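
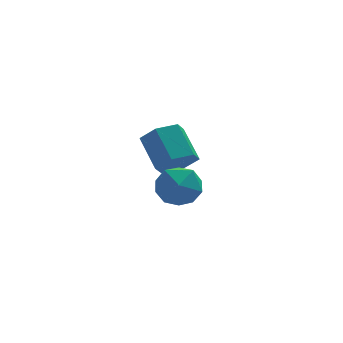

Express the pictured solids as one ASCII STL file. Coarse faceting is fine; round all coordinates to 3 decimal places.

solid 
facet normal -0.924 0.122 0.362
outer loop
vertex -1.269 -1.314 1.577
vertex -1.411 -2.377 1.573
vertex -1.007 -1.893 2.44
endloop
endfacet
facet normal -0.493 0.646 0.583
outer loop
vertex -1.269 -1.314 1.577
vertex -1.007 -1.893 2.44
vertex -0.363 -1.102 2.109
endloop
endfacet
facet normal -0.230 0.973 0.005
outer loop
vertex -1.269 -1.314 1.577
vertex -0.363 -1.102 2.109
vertex -0.368 -1.098 1.037
endloop
endfacet
facet normal -0.499 0.652 -0.571
outer loop
vertex -1.269 -1.314 1.577
vertex -0.368 -1.098 1.037
vertex -1.016 -1.885 0.705
endloop
endfacet
facet normal -0.928 0.125 -0.351
outer loop
vertex -1.269 -1.314 1.577
vertex -1.016 -1.885 0.705
vertex -1.411 -2.377 1.573
endloop
endfacet
facet normal 0.051 0.350 0.935
outer loop
vertex -0.363 -1.102 2.109
vertex -1.007 -1.893 2.44
vertex 0.056 -2.035 2.435
endloop
endfacet
facet normal -0.645 -0.498 0.579
outer loop
vertex -1.007 -1.893 2.44
vertex -1.411 -2.377 1.573
vertex -0.592 -2.822 2.103
endloop
endfacet
facet normal -0.651 -0.494 -0.576
outer loop
vertex -1.411 -2.377 1.573
vertex -1.016 -1.885 0.705
vertex -0.597 -2.818 1.031
endloop
endfacet
facet normal 0.043 0.358 -0.933
outer loop
vertex -1.016 -1.885 0.705
vertex -0.368 -1.098 1.037
vertex 0.047 -2.027 0.7
endloop
endfacet
facet normal 0.477 0.879 0.001
outer loop
vertex -0.368 -1.098 1.037
vertex -0.363 -1.102 2.109
vertex 0.451 -1.543 1.567
endloop
endfacet
facet normal 0.499 -0.652 0.571
outer loop
vertex 0.309 -2.606 1.563
vertex 0.056 -2.035 2.435
vertex -0.592 -2.822 2.103
endloop
endfacet
facet normal 0.230 -0.973 -0.005
outer loop
vertex 0.309 -2.606 1.563
vertex -0.592 -2.822 2.103
vertex -0.597 -2.818 1.031
endloop
endfacet
facet normal 0.493 -0.646 -0.583
outer loop
vertex 0.309 -2.606 1.563
vertex -0.597 -2.818 1.031
vertex 0.047 -2.027 0.7
endloop
endfacet
facet normal 0.924 -0.122 -0.362
outer loop
vertex 0.309 -2.606 1.563
vertex 0.047 -2.027 0.7
vertex 0.451 -1.543 1.567
endloop
endfacet
facet normal 0.928 -0.125 0.351
outer loop
vertex 0.309 -2.606 1.563
vertex 0.451 -1.543 1.567
vertex 0.056 -2.035 2.435
endloop
endfacet
facet normal -0.043 -0.358 0.933
outer loop
vertex -0.592 -2.822 2.103
vertex 0.056 -2.035 2.435
vertex -1.007 -1.893 2.44
endloop
endfacet
facet normal -0.477 -0.879 -0.001
outer loop
vertex -0.597 -2.818 1.031
vertex -0.592 -2.822 2.103
vertex -1.411 -2.377 1.573
endloop
endfacet
facet normal -0.051 -0.350 -0.935
outer loop
vertex 0.047 -2.027 0.7
vertex -0.597 -2.818 1.031
vertex -1.016 -1.885 0.705
endloop
endfacet
facet normal 0.645 0.498 -0.579
outer loop
vertex 0.451 -1.543 1.567
vertex 0.047 -2.027 0.7
vertex -0.368 -1.098 1.037
endloop
endfacet
facet normal 0.651 0.494 0.576
outer loop
vertex 0.056 -2.035 2.435
vertex 0.451 -1.543 1.567
vertex -0.363 -1.102 2.109
endloop
endfacet
facet normal 0.263 -0.732 -0.628
outer loop
vertex 0.591 1.367 1.448
vertex -0.002 1.733 0.773
vertex 0.922 2.026 0.818
endloop
endfacet
facet normal 0.903 -0.044 0.428
outer loop
vertex 0.591 1.367 1.448
vertex 0.922 2.026 0.818
vertex 0.135 2.641 2.541
endloop
endfacet
facet normal 0.903 -0.043 0.428
outer loop
vertex 0.135 2.641 2.541
vertex 0.922 2.026 0.818
vertex 0.465 3.3 1.911
endloop
endfacet
facet normal -0.262 0.732 0.628
outer loop
vertex 0.135 2.641 2.541
vertex 0.465 3.3 1.911
vertex -0.458 3.007 1.867
endloop
endfacet
facet normal 0.263 -0.732 -0.628
outer loop
vertex 0.922 2.026 0.818
vertex -0.002 1.733 0.773
vertex 0.329 2.392 0.143
endloop
endfacet
facet normal 0.747 0.567 -0.349
outer loop
vertex 0.922 2.026 0.818
vertex 0.329 2.392 0.143
vertex 0.465 3.3 1.911
endloop
endfacet
facet normal 0.747 0.567 -0.349
outer loop
vertex 0.465 3.3 1.911
vertex 0.329 2.392 0.143
vertex -0.128 3.666 1.236
endloop
endfacet
facet normal -0.263 0.733 0.628
outer loop
vertex 0.465 3.3 1.911
vertex -0.128 3.666 1.236
vertex -0.458 3.007 1.867
endloop
endfacet
facet normal 0.262 -0.732 -0.628
outer loop
vertex 0.329 2.392 0.143
vertex -0.002 1.733 0.773
vertex -0.595 2.099 0.099
endloop
endfacet
facet normal -0.157 0.610 -0.777
outer loop
vertex 0.329 2.392 0.143
vertex -0.595 2.099 0.099
vertex -0.128 3.666 1.236
endloop
endfacet
facet normal -0.157 0.610 -0.777
outer loop
vertex -0.128 3.666 1.236
vertex -0.595 2.099 0.099
vertex -1.051 3.373 1.192
endloop
endfacet
facet normal -0.263 0.733 0.628
outer loop
vertex -0.128 3.666 1.236
vertex -1.051 3.373 1.192
vertex -0.458 3.007 1.867
endloop
endfacet
facet normal 0.262 -0.732 -0.628
outer loop
vertex -0.595 2.099 0.099
vertex -0.002 1.733 0.773
vertex -0.925 1.44 0.729
endloop
endfacet
facet normal -0.903 0.044 -0.427
outer loop
vertex -0.595 2.099 0.099
vertex -0.925 1.44 0.729
vertex -1.051 3.373 1.192
endloop
endfacet
facet normal -0.903 0.044 -0.428
outer loop
vertex -1.051 3.373 1.192
vertex -0.925 1.44 0.729
vertex -1.382 2.714 1.822
endloop
endfacet
facet normal -0.263 0.732 0.628
outer loop
vertex -1.051 3.373 1.192
vertex -1.382 2.714 1.822
vertex -0.458 3.007 1.867
endloop
endfacet
facet normal 0.263 -0.733 -0.628
outer loop
vertex -0.925 1.44 0.729
vertex -0.002 1.733 0.773
vertex -0.332 1.074 1.404
endloop
endfacet
facet normal -0.747 -0.567 0.349
outer loop
vertex -0.925 1.44 0.729
vertex -0.332 1.074 1.404
vertex -1.382 2.714 1.822
endloop
endfacet
facet normal -0.747 -0.567 0.349
outer loop
vertex -1.382 2.714 1.822
vertex -0.332 1.074 1.404
vertex -0.789 2.348 2.497
endloop
endfacet
facet normal -0.263 0.732 0.628
outer loop
vertex -1.382 2.714 1.822
vertex -0.789 2.348 2.497
vertex -0.458 3.007 1.867
endloop
endfacet
facet normal 0.263 -0.733 -0.628
outer loop
vertex -0.332 1.074 1.404
vertex -0.002 1.733 0.773
vertex 0.591 1.367 1.448
endloop
endfacet
facet normal 0.157 -0.610 0.777
outer loop
vertex -0.332 1.074 1.404
vertex 0.591 1.367 1.448
vertex -0.789 2.348 2.497
endloop
endfacet
facet normal 0.157 -0.610 0.777
outer loop
vertex -0.789 2.348 2.497
vertex 0.591 1.367 1.448
vertex 0.135 2.641 2.541
endloop
endfacet
facet normal -0.262 0.732 0.628
outer loop
vertex -0.789 2.348 2.497
vertex 0.135 2.641 2.541
vertex -0.458 3.007 1.867
endloop
endfacet

endsolid


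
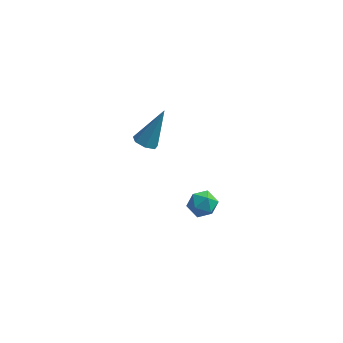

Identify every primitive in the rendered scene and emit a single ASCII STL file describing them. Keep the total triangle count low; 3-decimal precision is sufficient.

solid 
facet normal -0.360 -0.401 -0.842
outer loop
vertex 1.267 -0.034 2.674
vertex 0.714 -0.159 2.97
vertex 0.884 0.367 2.647
endloop
endfacet
facet normal 0.701 0.650 -0.293
outer loop
vertex 1.267 -0.034 2.674
vertex 0.884 0.367 2.647
vertex 1.466 0.679 4.73
endloop
endfacet
facet normal -0.359 -0.401 -0.843
outer loop
vertex 0.884 0.367 2.647
vertex 0.714 -0.159 2.97
vertex 0.372 0.372 2.863
endloop
endfacet
facet normal -0.047 0.990 -0.135
outer loop
vertex 0.884 0.367 2.647
vertex 0.372 0.372 2.863
vertex 1.466 0.679 4.73
endloop
endfacet
facet normal -0.360 -0.402 -0.842
outer loop
vertex 0.372 0.372 2.863
vertex 0.714 -0.159 2.97
vertex 0.118 -0.023 3.16
endloop
endfacet
facet normal -0.688 0.663 0.294
outer loop
vertex 0.372 0.372 2.863
vertex 0.118 -0.023 3.16
vertex 1.466 0.679 4.73
endloop
endfacet
facet normal -0.360 -0.400 -0.843
outer loop
vertex 0.118 -0.023 3.16
vertex 0.714 -0.159 2.97
vertex 0.312 -0.52 3.313
endloop
endfacet
facet normal -0.738 -0.082 0.670
outer loop
vertex 0.118 -0.023 3.16
vertex 0.312 -0.52 3.313
vertex 1.466 0.679 4.73
endloop
endfacet
facet normal -0.359 -0.401 -0.843
outer loop
vertex 0.312 -0.52 3.313
vertex 0.714 -0.159 2.97
vertex 0.809 -0.745 3.208
endloop
endfacet
facet normal -0.160 -0.685 0.710
outer loop
vertex 0.312 -0.52 3.313
vertex 0.809 -0.745 3.208
vertex 1.466 0.679 4.73
endloop
endfacet
facet normal -0.361 -0.401 -0.842
outer loop
vertex 0.809 -0.745 3.208
vertex 0.714 -0.159 2.97
vertex 1.234 -0.529 2.923
endloop
endfacet
facet normal 0.610 -0.693 0.385
outer loop
vertex 0.809 -0.745 3.208
vertex 1.234 -0.529 2.923
vertex 1.466 0.679 4.73
endloop
endfacet
facet normal -0.361 -0.400 -0.843
outer loop
vertex 1.234 -0.529 2.923
vertex 0.714 -0.159 2.97
vertex 1.267 -0.034 2.674
endloop
endfacet
facet normal 0.993 -0.098 -0.062
outer loop
vertex 1.234 -0.529 2.923
vertex 1.267 -0.034 2.674
vertex 1.466 0.679 4.73
endloop
endfacet
facet normal -0.932 0.282 0.230
outer loop
vertex 2.793 1.289 -2.473
vertex 2.541 0.511 -2.541
vertex 2.805 0.794 -1.818
endloop
endfacet
facet normal -0.452 0.708 0.543
outer loop
vertex 2.793 1.289 -2.473
vertex 2.805 0.794 -1.818
vertex 3.432 1.303 -1.959
endloop
endfacet
facet normal -0.048 0.998 0.032
outer loop
vertex 2.793 1.289 -2.473
vertex 3.432 1.303 -1.959
vertex 3.556 1.335 -2.77
endloop
endfacet
facet normal -0.278 0.751 -0.598
outer loop
vertex 2.793 1.289 -2.473
vertex 3.556 1.335 -2.77
vertex 3.005 0.845 -3.129
endloop
endfacet
facet normal -0.824 0.308 -0.475
outer loop
vertex 2.793 1.289 -2.473
vertex 3.005 0.845 -3.129
vertex 2.541 0.511 -2.541
endloop
endfacet
facet normal -0.031 0.302 0.953
outer loop
vertex 3.432 1.303 -1.959
vertex 2.805 0.794 -1.818
vertex 3.575 0.535 -1.711
endloop
endfacet
facet normal -0.807 -0.386 0.446
outer loop
vertex 2.805 0.794 -1.818
vertex 2.541 0.511 -2.541
vertex 3.024 0.045 -2.07
endloop
endfacet
facet normal -0.633 -0.342 -0.694
outer loop
vertex 2.541 0.511 -2.541
vertex 3.005 0.845 -3.129
vertex 3.148 0.077 -2.881
endloop
endfacet
facet normal 0.250 0.374 -0.893
outer loop
vertex 3.005 0.845 -3.129
vertex 3.556 1.335 -2.77
vertex 3.775 0.586 -3.022
endloop
endfacet
facet normal 0.623 0.772 0.126
outer loop
vertex 3.556 1.335 -2.77
vertex 3.432 1.303 -1.959
vertex 4.039 0.869 -2.299
endloop
endfacet
facet normal 0.278 -0.751 0.598
outer loop
vertex 3.787 0.091 -2.367
vertex 3.575 0.535 -1.711
vertex 3.024 0.045 -2.07
endloop
endfacet
facet normal 0.048 -0.998 -0.032
outer loop
vertex 3.787 0.091 -2.367
vertex 3.024 0.045 -2.07
vertex 3.148 0.077 -2.881
endloop
endfacet
facet normal 0.452 -0.708 -0.543
outer loop
vertex 3.787 0.091 -2.367
vertex 3.148 0.077 -2.881
vertex 3.775 0.586 -3.022
endloop
endfacet
facet normal 0.932 -0.282 -0.230
outer loop
vertex 3.787 0.091 -2.367
vertex 3.775 0.586 -3.022
vertex 4.039 0.869 -2.299
endloop
endfacet
facet normal 0.824 -0.308 0.475
outer loop
vertex 3.787 0.091 -2.367
vertex 4.039 0.869 -2.299
vertex 3.575 0.535 -1.711
endloop
endfacet
facet normal -0.250 -0.374 0.893
outer loop
vertex 3.024 0.045 -2.07
vertex 3.575 0.535 -1.711
vertex 2.805 0.794 -1.818
endloop
endfacet
facet normal -0.623 -0.772 -0.126
outer loop
vertex 3.148 0.077 -2.881
vertex 3.024 0.045 -2.07
vertex 2.541 0.511 -2.541
endloop
endfacet
facet normal 0.031 -0.302 -0.953
outer loop
vertex 3.775 0.586 -3.022
vertex 3.148 0.077 -2.881
vertex 3.005 0.845 -3.129
endloop
endfacet
facet normal 0.807 0.386 -0.446
outer loop
vertex 4.039 0.869 -2.299
vertex 3.775 0.586 -3.022
vertex 3.556 1.335 -2.77
endloop
endfacet
facet normal 0.633 0.342 0.694
outer loop
vertex 3.575 0.535 -1.711
vertex 4.039 0.869 -2.299
vertex 3.432 1.303 -1.959
endloop
endfacet

endsolid


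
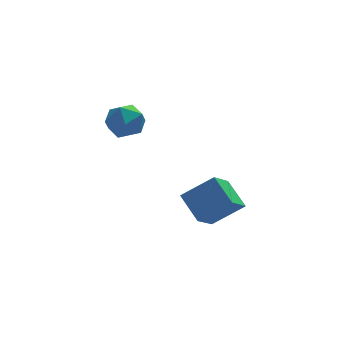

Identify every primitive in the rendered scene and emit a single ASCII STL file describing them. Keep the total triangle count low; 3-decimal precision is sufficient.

solid 
facet normal -0.915 0.404 -0.012
outer loop
vertex -2.567 3.86 1.519
vertex -2.881 3.177 2.466
vertex -2.399 4.272 2.643
endloop
endfacet
facet normal -0.428 0.867 -0.254
outer loop
vertex -2.567 3.86 1.519
vertex -2.399 4.272 2.643
vertex -1.548 4.446 1.802
endloop
endfacet
facet normal -0.102 0.571 -0.815
outer loop
vertex -2.567 3.86 1.519
vertex -1.548 4.446 1.802
vertex -1.503 3.459 1.105
endloop
endfacet
facet normal -0.386 -0.075 -0.919
outer loop
vertex -2.567 3.86 1.519
vertex -1.503 3.459 1.105
vertex -2.327 2.675 1.515
endloop
endfacet
facet normal -0.888 -0.178 -0.423
outer loop
vertex -2.567 3.86 1.519
vertex -2.327 2.675 1.515
vertex -2.881 3.177 2.466
endloop
endfacet
facet normal 0.059 0.964 0.259
outer loop
vertex -1.548 4.446 1.802
vertex -2.399 4.272 2.643
vertex -1.233 4.125 2.925
endloop
endfacet
facet normal -0.729 0.216 0.650
outer loop
vertex -2.399 4.272 2.643
vertex -2.881 3.177 2.466
vertex -2.057 3.341 3.335
endloop
endfacet
facet normal -0.686 -0.728 -0.016
outer loop
vertex -2.881 3.177 2.466
vertex -2.327 2.675 1.515
vertex -2.012 2.354 2.638
endloop
endfacet
facet normal 0.127 -0.561 -0.818
outer loop
vertex -2.327 2.675 1.515
vertex -1.503 3.459 1.105
vertex -1.161 2.528 1.797
endloop
endfacet
facet normal 0.587 0.485 -0.648
outer loop
vertex -1.503 3.459 1.105
vertex -1.548 4.446 1.802
vertex -0.679 3.623 1.974
endloop
endfacet
facet normal 0.386 0.075 0.919
outer loop
vertex -0.993 2.94 2.921
vertex -1.233 4.125 2.925
vertex -2.057 3.341 3.335
endloop
endfacet
facet normal 0.102 -0.571 0.815
outer loop
vertex -0.993 2.94 2.921
vertex -2.057 3.341 3.335
vertex -2.012 2.354 2.638
endloop
endfacet
facet normal 0.428 -0.867 0.254
outer loop
vertex -0.993 2.94 2.921
vertex -2.012 2.354 2.638
vertex -1.161 2.528 1.797
endloop
endfacet
facet normal 0.915 -0.404 0.012
outer loop
vertex -0.993 2.94 2.921
vertex -1.161 2.528 1.797
vertex -0.679 3.623 1.974
endloop
endfacet
facet normal 0.888 0.178 0.423
outer loop
vertex -0.993 2.94 2.921
vertex -0.679 3.623 1.974
vertex -1.233 4.125 2.925
endloop
endfacet
facet normal -0.127 0.561 0.818
outer loop
vertex -2.057 3.341 3.335
vertex -1.233 4.125 2.925
vertex -2.399 4.272 2.643
endloop
endfacet
facet normal -0.587 -0.485 0.648
outer loop
vertex -2.012 2.354 2.638
vertex -2.057 3.341 3.335
vertex -2.881 3.177 2.466
endloop
endfacet
facet normal -0.059 -0.964 -0.259
outer loop
vertex -1.161 2.528 1.797
vertex -2.012 2.354 2.638
vertex -2.327 2.675 1.515
endloop
endfacet
facet normal 0.729 -0.216 -0.650
outer loop
vertex -0.679 3.623 1.974
vertex -1.161 2.528 1.797
vertex -1.503 3.459 1.105
endloop
endfacet
facet normal 0.686 0.728 0.016
outer loop
vertex -1.233 4.125 2.925
vertex -0.679 3.623 1.974
vertex -1.548 4.446 1.802
endloop
endfacet
facet normal -0.520 -0.583 0.625
outer loop
vertex 3.058 0.249 -2.732
vertex 2.523 1.798 -1.733
vertex 1.305 0.459 -3.995
endloop
endfacet
facet normal 0.278 -0.807 -0.521
outer loop
vertex 2.397 1.682 -5.307
vertex 3.058 0.249 -2.732
vertex 1.305 0.459 -3.995
endloop
endfacet
facet normal -0.520 -0.583 0.625
outer loop
vertex 1.305 0.459 -3.995
vertex 2.523 1.798 -1.733
vertex 0.771 2.008 -2.995
endloop
endfacet
facet normal -0.808 0.097 -0.582
outer loop
vertex 0.771 2.008 -2.995
vertex 2.397 1.682 -5.307
vertex 1.305 0.459 -3.995
endloop
endfacet
facet normal 0.807 -0.097 0.582
outer loop
vertex 3.058 0.249 -2.732
vertex 3.615 3.021 -3.045
vertex 2.523 1.798 -1.733
endloop
endfacet
facet normal 0.278 -0.807 -0.521
outer loop
vertex 4.149 1.472 -4.045
vertex 3.058 0.249 -2.732
vertex 2.397 1.682 -5.307
endloop
endfacet
facet normal 0.808 -0.097 0.581
outer loop
vertex 4.149 1.472 -4.045
vertex 3.615 3.021 -3.045
vertex 3.058 0.249 -2.732
endloop
endfacet
facet normal -0.278 0.807 0.521
outer loop
vertex 2.523 1.798 -1.733
vertex 3.615 3.021 -3.045
vertex 0.771 2.008 -2.995
endloop
endfacet
facet normal -0.808 0.096 -0.582
outer loop
vertex 1.862 3.231 -4.308
vertex 2.397 1.682 -5.307
vertex 0.771 2.008 -2.995
endloop
endfacet
facet normal -0.278 0.807 0.521
outer loop
vertex 0.771 2.008 -2.995
vertex 3.615 3.021 -3.045
vertex 1.862 3.231 -4.308
endloop
endfacet
facet normal 0.520 0.583 -0.625
outer loop
vertex 1.862 3.231 -4.308
vertex 4.149 1.472 -4.045
vertex 2.397 1.682 -5.307
endloop
endfacet
facet normal 0.520 0.583 -0.625
outer loop
vertex 3.615 3.021 -3.045
vertex 4.149 1.472 -4.045
vertex 1.862 3.231 -4.308
endloop
endfacet

endsolid


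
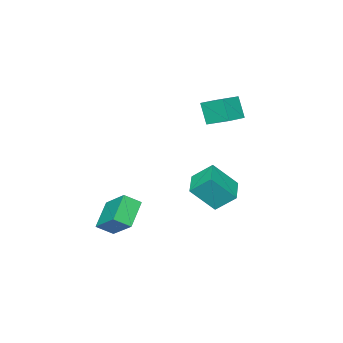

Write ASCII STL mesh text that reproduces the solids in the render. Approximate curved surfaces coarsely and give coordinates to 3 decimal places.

solid 
facet normal -0.979 -0.079 -0.188
outer loop
vertex -4.212 0.685 2.747
vertex -4.434 2.009 3.345
vertex -4.018 1.286 1.487
endloop
endfacet
facet normal 0.151 -0.901 -0.406
outer loop
vertex -2.726 1.391 1.735
vertex -4.212 0.685 2.747
vertex -4.018 1.286 1.487
endloop
endfacet
facet normal -0.979 -0.080 -0.188
outer loop
vertex -4.018 1.286 1.487
vertex -4.434 2.009 3.345
vertex -4.241 2.611 2.085
endloop
endfacet
facet normal 0.137 0.427 -0.894
outer loop
vertex -4.241 2.611 2.085
vertex -2.726 1.391 1.735
vertex -4.018 1.286 1.487
endloop
endfacet
facet normal -0.137 -0.427 0.894
outer loop
vertex -4.212 0.685 2.747
vertex -3.142 2.114 3.593
vertex -4.434 2.009 3.345
endloop
endfacet
facet normal 0.151 -0.901 -0.407
outer loop
vertex -2.919 0.789 2.995
vertex -4.212 0.685 2.747
vertex -2.726 1.391 1.735
endloop
endfacet
facet normal -0.137 -0.427 0.894
outer loop
vertex -2.919 0.789 2.995
vertex -3.142 2.114 3.593
vertex -4.212 0.685 2.747
endloop
endfacet
facet normal -0.151 0.901 0.407
outer loop
vertex -4.434 2.009 3.345
vertex -3.142 2.114 3.593
vertex -4.241 2.611 2.085
endloop
endfacet
facet normal 0.137 0.427 -0.894
outer loop
vertex -2.948 2.715 2.333
vertex -2.726 1.391 1.735
vertex -4.241 2.611 2.085
endloop
endfacet
facet normal -0.150 0.901 0.407
outer loop
vertex -4.241 2.611 2.085
vertex -3.142 2.114 3.593
vertex -2.948 2.715 2.333
endloop
endfacet
facet normal 0.979 0.079 0.188
outer loop
vertex -2.948 2.715 2.333
vertex -2.919 0.789 2.995
vertex -2.726 1.391 1.735
endloop
endfacet
facet normal 0.979 0.080 0.189
outer loop
vertex -3.142 2.114 3.593
vertex -2.919 0.789 2.995
vertex -2.948 2.715 2.333
endloop
endfacet
facet normal -0.641 0.542 -0.543
outer loop
vertex 1.668 -0.179 -3.282
vertex 1.925 1.326 -2.084
vertex 2.968 0.378 -4.261
endloop
endfacet
facet normal -0.133 -0.775 -0.617
outer loop
vertex 3.635 -0.186 -3.696
vertex 1.668 -0.179 -3.282
vertex 2.968 0.378 -4.261
endloop
endfacet
facet normal -0.641 0.542 -0.543
outer loop
vertex 2.968 0.378 -4.261
vertex 1.925 1.326 -2.084
vertex 3.225 1.882 -3.063
endloop
endfacet
facet normal 0.756 0.324 -0.569
outer loop
vertex 3.225 1.882 -3.063
vertex 3.635 -0.186 -3.696
vertex 2.968 0.378 -4.261
endloop
endfacet
facet normal -0.756 -0.324 0.569
outer loop
vertex 1.668 -0.179 -3.282
vertex 2.592 0.762 -1.519
vertex 1.925 1.326 -2.084
endloop
endfacet
facet normal -0.133 -0.776 -0.617
outer loop
vertex 2.335 -0.742 -2.717
vertex 1.668 -0.179 -3.282
vertex 3.635 -0.186 -3.696
endloop
endfacet
facet normal -0.756 -0.324 0.569
outer loop
vertex 2.335 -0.742 -2.717
vertex 2.592 0.762 -1.519
vertex 1.668 -0.179 -3.282
endloop
endfacet
facet normal 0.133 0.776 0.617
outer loop
vertex 1.925 1.326 -2.084
vertex 2.592 0.762 -1.519
vertex 3.225 1.882 -3.063
endloop
endfacet
facet normal 0.756 0.324 -0.569
outer loop
vertex 3.892 1.319 -2.498
vertex 3.635 -0.186 -3.696
vertex 3.225 1.882 -3.063
endloop
endfacet
facet normal 0.132 0.776 0.617
outer loop
vertex 3.225 1.882 -3.063
vertex 2.592 0.762 -1.519
vertex 3.892 1.319 -2.498
endloop
endfacet
facet normal 0.641 -0.542 0.543
outer loop
vertex 3.892 1.319 -2.498
vertex 2.335 -0.742 -2.717
vertex 3.635 -0.186 -3.696
endloop
endfacet
facet normal 0.641 -0.542 0.543
outer loop
vertex 2.592 0.762 -1.519
vertex 2.335 -0.742 -2.717
vertex 3.892 1.319 -2.498
endloop
endfacet
facet normal -0.773 -0.615 0.158
outer loop
vertex -2.433 2.1 -0.821
vertex -3.401 2.959 -2.211
vertex -1.884 1.162 -1.782
endloop
endfacet
facet normal 0.510 -0.452 0.732
outer loop
vertex -0.679 2.121 -2.029
vertex -2.433 2.1 -0.821
vertex -1.884 1.162 -1.782
endloop
endfacet
facet normal -0.773 -0.615 0.159
outer loop
vertex -1.884 1.162 -1.782
vertex -3.401 2.959 -2.211
vertex -2.853 2.022 -3.172
endloop
endfacet
facet normal 0.378 -0.646 -0.663
outer loop
vertex -2.853 2.022 -3.172
vertex -0.679 2.121 -2.029
vertex -1.884 1.162 -1.782
endloop
endfacet
facet normal -0.378 0.646 0.663
outer loop
vertex -2.433 2.1 -0.821
vertex -2.196 3.918 -2.458
vertex -3.401 2.959 -2.211
endloop
endfacet
facet normal 0.509 -0.453 0.732
outer loop
vertex -1.227 3.058 -1.068
vertex -2.433 2.1 -0.821
vertex -0.679 2.121 -2.029
endloop
endfacet
facet normal -0.378 0.646 0.663
outer loop
vertex -1.227 3.058 -1.068
vertex -2.196 3.918 -2.458
vertex -2.433 2.1 -0.821
endloop
endfacet
facet normal -0.510 0.452 -0.732
outer loop
vertex -3.401 2.959 -2.211
vertex -2.196 3.918 -2.458
vertex -2.853 2.022 -3.172
endloop
endfacet
facet normal 0.378 -0.647 -0.663
outer loop
vertex -1.647 2.98 -3.419
vertex -0.679 2.121 -2.029
vertex -2.853 2.022 -3.172
endloop
endfacet
facet normal -0.509 0.452 -0.732
outer loop
vertex -2.853 2.022 -3.172
vertex -2.196 3.918 -2.458
vertex -1.647 2.98 -3.419
endloop
endfacet
facet normal 0.773 0.615 -0.158
outer loop
vertex -1.647 2.98 -3.419
vertex -1.227 3.058 -1.068
vertex -0.679 2.121 -2.029
endloop
endfacet
facet normal 0.773 0.615 -0.158
outer loop
vertex -2.196 3.918 -2.458
vertex -1.227 3.058 -1.068
vertex -1.647 2.98 -3.419
endloop
endfacet

endsolid


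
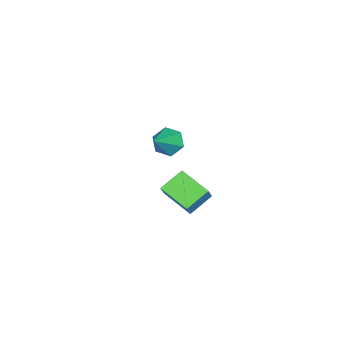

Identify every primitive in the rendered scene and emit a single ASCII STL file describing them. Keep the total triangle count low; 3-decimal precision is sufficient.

solid 
facet normal -0.814 0.006 -0.580
outer loop
vertex -1.782 -3.581 -4.93
vertex -2.204 -3.944 -4.342
vertex -2.172 -3.135 -4.378
endloop
endfacet
facet normal 0.607 0.771 -0.194
outer loop
vertex -1.782 -3.581 -4.93
vertex -2.172 -3.135 -4.378
vertex -0.796 -3.956 -3.338
endloop
endfacet
facet normal -0.814 0.006 -0.580
outer loop
vertex -2.172 -3.135 -4.378
vertex -2.204 -3.944 -4.342
vertex -2.594 -3.498 -3.79
endloop
endfacet
facet normal 0.070 0.826 0.560
outer loop
vertex -2.172 -3.135 -4.378
vertex -2.594 -3.498 -3.79
vertex -0.796 -3.956 -3.338
endloop
endfacet
facet normal -0.814 0.007 -0.581
outer loop
vertex -2.594 -3.498 -3.79
vertex -2.204 -3.944 -4.342
vertex -2.627 -4.306 -3.754
endloop
endfacet
facet normal -0.231 0.053 0.972
outer loop
vertex -2.594 -3.498 -3.79
vertex -2.627 -4.306 -3.754
vertex -0.796 -3.956 -3.338
endloop
endfacet
facet normal -0.814 0.007 -0.581
outer loop
vertex -2.627 -4.306 -3.754
vertex -2.204 -3.944 -4.342
vertex -2.237 -4.753 -4.306
endloop
endfacet
facet normal 0.005 -0.775 0.631
outer loop
vertex -2.627 -4.306 -3.754
vertex -2.237 -4.753 -4.306
vertex -0.796 -3.956 -3.338
endloop
endfacet
facet normal -0.814 0.007 -0.581
outer loop
vertex -2.237 -4.753 -4.306
vertex -2.204 -3.944 -4.342
vertex -1.814 -4.39 -4.894
endloop
endfacet
facet normal 0.542 -0.831 -0.123
outer loop
vertex -2.237 -4.753 -4.306
vertex -1.814 -4.39 -4.894
vertex -0.796 -3.956 -3.338
endloop
endfacet
facet normal -0.814 0.006 -0.580
outer loop
vertex -1.814 -4.39 -4.894
vertex -2.204 -3.944 -4.342
vertex -1.782 -3.581 -4.93
endloop
endfacet
facet normal 0.843 -0.057 -0.535
outer loop
vertex -1.814 -4.39 -4.894
vertex -1.782 -3.581 -4.93
vertex -0.796 -3.956 -3.338
endloop
endfacet
facet normal -0.562 -0.098 -0.821
outer loop
vertex 2.685 -0.614 -1.975
vertex 3.124 0.828 -2.448
vertex 3.667 -1.113 -2.587
endloop
endfacet
facet normal -0.278 -0.913 0.299
outer loop
vertex 4.156 -1.028 -1.872
vertex 2.685 -0.614 -1.975
vertex 3.667 -1.113 -2.587
endloop
endfacet
facet normal -0.561 -0.098 -0.822
outer loop
vertex 3.667 -1.113 -2.587
vertex 3.124 0.828 -2.448
vertex 4.106 0.329 -3.059
endloop
endfacet
facet normal 0.779 -0.396 -0.486
outer loop
vertex 4.106 0.329 -3.059
vertex 4.156 -1.028 -1.872
vertex 3.667 -1.113 -2.587
endloop
endfacet
facet normal -0.779 0.396 0.486
outer loop
vertex 2.685 -0.614 -1.975
vertex 3.613 0.913 -1.733
vertex 3.124 0.828 -2.448
endloop
endfacet
facet normal -0.278 -0.913 0.299
outer loop
vertex 3.174 -0.529 -1.261
vertex 2.685 -0.614 -1.975
vertex 4.156 -1.028 -1.872
endloop
endfacet
facet normal -0.779 0.396 0.486
outer loop
vertex 3.174 -0.529 -1.261
vertex 3.613 0.913 -1.733
vertex 2.685 -0.614 -1.975
endloop
endfacet
facet normal 0.278 0.913 -0.299
outer loop
vertex 3.124 0.828 -2.448
vertex 3.613 0.913 -1.733
vertex 4.106 0.329 -3.059
endloop
endfacet
facet normal 0.779 -0.397 -0.486
outer loop
vertex 4.595 0.414 -2.345
vertex 4.156 -1.028 -1.872
vertex 4.106 0.329 -3.059
endloop
endfacet
facet normal 0.278 0.913 -0.299
outer loop
vertex 4.106 0.329 -3.059
vertex 3.613 0.913 -1.733
vertex 4.595 0.414 -2.345
endloop
endfacet
facet normal 0.561 0.099 0.822
outer loop
vertex 4.595 0.414 -2.345
vertex 3.174 -0.529 -1.261
vertex 4.156 -1.028 -1.872
endloop
endfacet
facet normal 0.562 0.098 0.822
outer loop
vertex 3.613 0.913 -1.733
vertex 3.174 -0.529 -1.261
vertex 4.595 0.414 -2.345
endloop
endfacet

endsolid


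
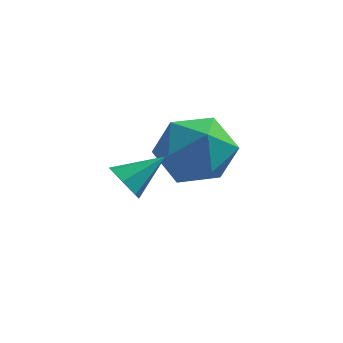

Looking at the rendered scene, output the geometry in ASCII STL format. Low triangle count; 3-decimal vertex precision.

solid 
facet normal -0.673 -0.546 -0.499
outer loop
vertex -2.703 -2.48 -2.617
vertex -3.111 -2.398 -2.157
vertex -3.021 -2.048 -2.661
endloop
endfacet
facet normal 0.673 0.435 -0.598
outer loop
vertex -2.703 -2.48 -2.617
vertex -3.021 -2.048 -2.661
vertex -2.229 -1.682 -1.503
endloop
endfacet
facet normal -0.673 -0.546 -0.499
outer loop
vertex -3.021 -2.048 -2.661
vertex -3.111 -2.398 -2.157
vertex -3.407 -1.879 -2.325
endloop
endfacet
facet normal 0.095 0.929 -0.358
outer loop
vertex -3.021 -2.048 -2.661
vertex -3.407 -1.879 -2.325
vertex -2.229 -1.682 -1.503
endloop
endfacet
facet normal -0.674 -0.546 -0.498
outer loop
vertex -3.407 -1.879 -2.325
vertex -3.111 -2.398 -2.157
vertex -3.569 -2.101 -1.863
endloop
endfacet
facet normal -0.357 0.885 0.300
outer loop
vertex -3.407 -1.879 -2.325
vertex -3.569 -2.101 -1.863
vertex -2.229 -1.682 -1.503
endloop
endfacet
facet normal -0.674 -0.546 -0.498
outer loop
vertex -3.569 -2.101 -1.863
vertex -3.111 -2.398 -2.157
vertex -3.387 -2.546 -1.622
endloop
endfacet
facet normal -0.341 0.336 0.878
outer loop
vertex -3.569 -2.101 -1.863
vertex -3.387 -2.546 -1.622
vertex -2.229 -1.682 -1.503
endloop
endfacet
facet normal -0.673 -0.547 -0.498
outer loop
vertex -3.387 -2.546 -1.622
vertex -3.111 -2.398 -2.157
vertex -2.997 -2.879 -1.783
endloop
endfacet
facet normal 0.130 -0.304 0.944
outer loop
vertex -3.387 -2.546 -1.622
vertex -2.997 -2.879 -1.783
vertex -2.229 -1.682 -1.503
endloop
endfacet
facet normal -0.672 -0.547 -0.499
outer loop
vertex -2.997 -2.879 -1.783
vertex -3.111 -2.398 -2.157
vertex -2.692 -2.85 -2.226
endloop
endfacet
facet normal 0.702 -0.555 0.447
outer loop
vertex -2.997 -2.879 -1.783
vertex -2.692 -2.85 -2.226
vertex -2.229 -1.682 -1.503
endloop
endfacet
facet normal -0.672 -0.547 -0.499
outer loop
vertex -2.692 -2.85 -2.226
vertex -3.111 -2.398 -2.157
vertex -2.703 -2.48 -2.617
endloop
endfacet
facet normal 0.944 -0.226 -0.240
outer loop
vertex -2.692 -2.85 -2.226
vertex -2.703 -2.48 -2.617
vertex -2.229 -1.682 -1.503
endloop
endfacet
facet normal -0.806 0.477 -0.351
outer loop
vertex -2.385 0.885 -3.445
vertex -3.09 0.268 -2.665
vertex -2.603 1.336 -2.333
endloop
endfacet
facet normal -0.224 0.887 -0.404
outer loop
vertex -2.385 0.885 -3.445
vertex -2.603 1.336 -2.333
vertex -1.482 1.403 -2.809
endloop
endfacet
facet normal 0.256 0.539 -0.802
outer loop
vertex -2.385 0.885 -3.445
vertex -1.482 1.403 -2.809
vertex -1.276 0.376 -3.434
endloop
endfacet
facet normal -0.029 -0.085 -0.996
outer loop
vertex -2.385 0.885 -3.445
vertex -1.276 0.376 -3.434
vertex -2.27 -0.326 -3.345
endloop
endfacet
facet normal -0.685 -0.124 -0.718
outer loop
vertex -2.385 0.885 -3.445
vertex -2.27 -0.326 -3.345
vertex -3.09 0.268 -2.665
endloop
endfacet
facet normal 0.049 0.967 0.251
outer loop
vertex -1.482 1.403 -2.809
vertex -2.603 1.336 -2.333
vertex -1.63 1.106 -1.635
endloop
endfacet
facet normal -0.892 0.303 0.335
outer loop
vertex -2.603 1.336 -2.333
vertex -3.09 0.268 -2.665
vertex -2.624 0.404 -1.546
endloop
endfacet
facet normal -0.698 -0.669 -0.257
outer loop
vertex -3.09 0.268 -2.665
vertex -2.27 -0.326 -3.345
vertex -2.418 -0.623 -2.171
endloop
endfacet
facet normal 0.364 -0.606 -0.707
outer loop
vertex -2.27 -0.326 -3.345
vertex -1.276 0.376 -3.434
vertex -1.297 -0.556 -2.647
endloop
endfacet
facet normal 0.826 0.405 -0.393
outer loop
vertex -1.276 0.376 -3.434
vertex -1.482 1.403 -2.809
vertex -0.81 0.512 -2.315
endloop
endfacet
facet normal 0.029 0.085 0.996
outer loop
vertex -1.515 -0.105 -1.535
vertex -1.63 1.106 -1.635
vertex -2.624 0.404 -1.546
endloop
endfacet
facet normal -0.256 -0.539 0.802
outer loop
vertex -1.515 -0.105 -1.535
vertex -2.624 0.404 -1.546
vertex -2.418 -0.623 -2.171
endloop
endfacet
facet normal 0.224 -0.887 0.404
outer loop
vertex -1.515 -0.105 -1.535
vertex -2.418 -0.623 -2.171
vertex -1.297 -0.556 -2.647
endloop
endfacet
facet normal 0.806 -0.477 0.351
outer loop
vertex -1.515 -0.105 -1.535
vertex -1.297 -0.556 -2.647
vertex -0.81 0.512 -2.315
endloop
endfacet
facet normal 0.685 0.124 0.718
outer loop
vertex -1.515 -0.105 -1.535
vertex -0.81 0.512 -2.315
vertex -1.63 1.106 -1.635
endloop
endfacet
facet normal -0.364 0.606 0.707
outer loop
vertex -2.624 0.404 -1.546
vertex -1.63 1.106 -1.635
vertex -2.603 1.336 -2.333
endloop
endfacet
facet normal -0.826 -0.405 0.393
outer loop
vertex -2.418 -0.623 -2.171
vertex -2.624 0.404 -1.546
vertex -3.09 0.268 -2.665
endloop
endfacet
facet normal -0.049 -0.967 -0.251
outer loop
vertex -1.297 -0.556 -2.647
vertex -2.418 -0.623 -2.171
vertex -2.27 -0.326 -3.345
endloop
endfacet
facet normal 0.892 -0.303 -0.335
outer loop
vertex -0.81 0.512 -2.315
vertex -1.297 -0.556 -2.647
vertex -1.276 0.376 -3.434
endloop
endfacet
facet normal 0.698 0.669 0.257
outer loop
vertex -1.63 1.106 -1.635
vertex -0.81 0.512 -2.315
vertex -1.482 1.403 -2.809
endloop
endfacet

endsolid


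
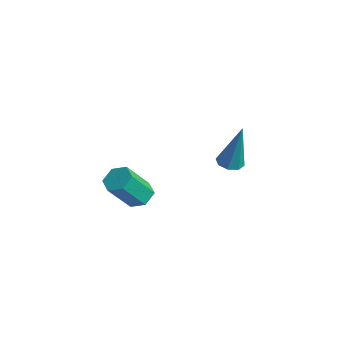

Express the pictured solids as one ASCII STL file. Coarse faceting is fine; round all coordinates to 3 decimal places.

solid 
facet normal -0.000 0.600 -0.800
outer loop
vertex -0.84 -3.091 1.609
vertex -1.32 -3.442 1.346
vertex -1.46 -2.934 1.727
endloop
endfacet
facet normal 0.302 0.763 0.572
outer loop
vertex -0.84 -3.091 1.609
vertex -1.46 -2.934 1.727
vertex -0.839 -4.087 2.937
endloop
endfacet
facet normal 0.302 0.763 0.572
outer loop
vertex -0.839 -4.087 2.937
vertex -1.46 -2.934 1.727
vertex -1.459 -3.93 3.055
endloop
endfacet
facet normal 0.000 -0.600 0.800
outer loop
vertex -0.839 -4.087 2.937
vertex -1.459 -3.93 3.055
vertex -1.32 -4.438 2.674
endloop
endfacet
facet normal -0.000 0.600 -0.800
outer loop
vertex -1.46 -2.934 1.727
vertex -1.32 -3.442 1.346
vertex -1.94 -3.285 1.464
endloop
endfacet
facet normal -0.675 0.590 0.443
outer loop
vertex -1.46 -2.934 1.727
vertex -1.94 -3.285 1.464
vertex -1.459 -3.93 3.055
endloop
endfacet
facet normal -0.675 0.590 0.443
outer loop
vertex -1.459 -3.93 3.055
vertex -1.94 -3.285 1.464
vertex -1.939 -4.281 2.792
endloop
endfacet
facet normal 0.000 -0.600 0.800
outer loop
vertex -1.459 -3.93 3.055
vertex -1.939 -4.281 2.792
vertex -1.32 -4.438 2.674
endloop
endfacet
facet normal -0.000 0.600 -0.800
outer loop
vertex -1.94 -3.285 1.464
vertex -1.32 -3.442 1.346
vertex -1.801 -3.793 1.083
endloop
endfacet
facet normal -0.977 -0.171 -0.128
outer loop
vertex -1.94 -3.285 1.464
vertex -1.801 -3.793 1.083
vertex -1.939 -4.281 2.792
endloop
endfacet
facet normal -0.977 -0.171 -0.128
outer loop
vertex -1.939 -4.281 2.792
vertex -1.801 -3.793 1.083
vertex -1.8 -4.789 2.411
endloop
endfacet
facet normal 0.000 -0.600 0.800
outer loop
vertex -1.939 -4.281 2.792
vertex -1.8 -4.789 2.411
vertex -1.32 -4.438 2.674
endloop
endfacet
facet normal -0.000 0.600 -0.800
outer loop
vertex -1.801 -3.793 1.083
vertex -1.32 -3.442 1.346
vertex -1.181 -3.95 0.965
endloop
endfacet
facet normal -0.302 -0.763 -0.572
outer loop
vertex -1.801 -3.793 1.083
vertex -1.181 -3.95 0.965
vertex -1.8 -4.789 2.411
endloop
endfacet
facet normal -0.302 -0.763 -0.572
outer loop
vertex -1.8 -4.789 2.411
vertex -1.181 -3.95 0.965
vertex -1.18 -4.946 2.293
endloop
endfacet
facet normal 0.000 -0.600 0.800
outer loop
vertex -1.8 -4.789 2.411
vertex -1.18 -4.946 2.293
vertex -1.32 -4.438 2.674
endloop
endfacet
facet normal -0.000 0.600 -0.800
outer loop
vertex -1.181 -3.95 0.965
vertex -1.32 -3.442 1.346
vertex -0.701 -3.599 1.228
endloop
endfacet
facet normal 0.675 -0.590 -0.443
outer loop
vertex -1.181 -3.95 0.965
vertex -0.701 -3.599 1.228
vertex -1.18 -4.946 2.293
endloop
endfacet
facet normal 0.675 -0.590 -0.443
outer loop
vertex -1.18 -4.946 2.293
vertex -0.701 -3.599 1.228
vertex -0.7 -4.595 2.556
endloop
endfacet
facet normal 0.000 -0.600 0.800
outer loop
vertex -1.18 -4.946 2.293
vertex -0.7 -4.595 2.556
vertex -1.32 -4.438 2.674
endloop
endfacet
facet normal -0.000 0.600 -0.800
outer loop
vertex -0.701 -3.599 1.228
vertex -1.32 -3.442 1.346
vertex -0.84 -3.091 1.609
endloop
endfacet
facet normal 0.977 0.171 0.128
outer loop
vertex -0.701 -3.599 1.228
vertex -0.84 -3.091 1.609
vertex -0.7 -4.595 2.556
endloop
endfacet
facet normal 0.977 0.171 0.128
outer loop
vertex -0.7 -4.595 2.556
vertex -0.84 -3.091 1.609
vertex -0.839 -4.087 2.937
endloop
endfacet
facet normal 0.000 -0.600 0.800
outer loop
vertex -0.7 -4.595 2.556
vertex -0.839 -4.087 2.937
vertex -1.32 -4.438 2.674
endloop
endfacet
facet normal -0.192 -0.125 -0.973
outer loop
vertex -1.081 0.461 1.384
vertex -1.496 0.864 1.414
vertex -0.927 0.869 1.301
endloop
endfacet
facet normal 0.937 -0.332 0.107
outer loop
vertex -1.081 0.461 1.384
vertex -0.927 0.869 1.301
vertex -1.084 1.136 3.506
endloop
endfacet
facet normal -0.192 -0.126 -0.973
outer loop
vertex -0.927 0.869 1.301
vertex -1.496 0.864 1.414
vertex -1.107 1.274 1.284
endloop
endfacet
facet normal 0.913 0.407 0.016
outer loop
vertex -0.927 0.869 1.301
vertex -1.107 1.274 1.284
vertex -1.084 1.136 3.506
endloop
endfacet
facet normal -0.192 -0.126 -0.973
outer loop
vertex -1.107 1.274 1.284
vertex -1.496 0.864 1.414
vertex -1.515 1.44 1.343
endloop
endfacet
facet normal 0.383 0.922 0.053
outer loop
vertex -1.107 1.274 1.284
vertex -1.515 1.44 1.343
vertex -1.084 1.136 3.506
endloop
endfacet
facet normal -0.191 -0.126 -0.974
outer loop
vertex -1.515 1.44 1.343
vertex -1.496 0.864 1.414
vertex -1.912 1.268 1.443
endloop
endfacet
facet normal -0.347 0.917 0.198
outer loop
vertex -1.515 1.44 1.343
vertex -1.912 1.268 1.443
vertex -1.084 1.136 3.506
endloop
endfacet
facet normal -0.191 -0.127 -0.973
outer loop
vertex -1.912 1.268 1.443
vertex -1.496 0.864 1.414
vertex -2.065 0.86 1.526
endloop
endfacet
facet normal -0.845 0.391 0.364
outer loop
vertex -1.912 1.268 1.443
vertex -2.065 0.86 1.526
vertex -1.084 1.136 3.506
endloop
endfacet
facet normal -0.191 -0.125 -0.974
outer loop
vertex -2.065 0.86 1.526
vertex -1.496 0.864 1.414
vertex -1.885 0.454 1.543
endloop
endfacet
facet normal -0.821 -0.345 0.455
outer loop
vertex -2.065 0.86 1.526
vertex -1.885 0.454 1.543
vertex -1.084 1.136 3.506
endloop
endfacet
facet normal -0.190 -0.126 -0.974
outer loop
vertex -1.885 0.454 1.543
vertex -1.496 0.864 1.414
vertex -1.478 0.289 1.485
endloop
endfacet
facet normal -0.290 -0.861 0.417
outer loop
vertex -1.885 0.454 1.543
vertex -1.478 0.289 1.485
vertex -1.084 1.136 3.506
endloop
endfacet
facet normal -0.193 -0.126 -0.973
outer loop
vertex -1.478 0.289 1.485
vertex -1.496 0.864 1.414
vertex -1.081 0.461 1.384
endloop
endfacet
facet normal 0.440 -0.856 0.273
outer loop
vertex -1.478 0.289 1.485
vertex -1.081 0.461 1.384
vertex -1.084 1.136 3.506
endloop
endfacet

endsolid


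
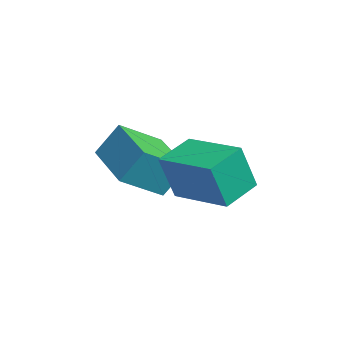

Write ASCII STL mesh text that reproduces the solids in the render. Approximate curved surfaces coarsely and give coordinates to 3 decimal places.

solid 
facet normal -0.816 -0.573 -0.074
outer loop
vertex -2.018 -1.347 -0.144
vertex -2.658 -0.484 0.237
vertex -2.205 -0.913 -1.441
endloop
endfacet
facet normal 0.562 -0.757 -0.334
outer loop
vertex -0.842 0.044 -1.317
vertex -2.018 -1.347 -0.144
vertex -2.205 -0.913 -1.441
endloop
endfacet
facet normal -0.816 -0.573 -0.074
outer loop
vertex -2.205 -0.913 -1.441
vertex -2.658 -0.484 0.237
vertex -2.845 -0.05 -1.059
endloop
endfacet
facet normal -0.136 0.315 -0.939
outer loop
vertex -2.845 -0.05 -1.059
vertex -0.842 0.044 -1.317
vertex -2.205 -0.913 -1.441
endloop
endfacet
facet normal 0.135 -0.314 0.940
outer loop
vertex -2.018 -1.347 -0.144
vertex -1.295 0.473 0.361
vertex -2.658 -0.484 0.237
endloop
endfacet
facet normal 0.562 -0.757 -0.334
outer loop
vertex -0.655 -0.39 -0.021
vertex -2.018 -1.347 -0.144
vertex -0.842 0.044 -1.317
endloop
endfacet
facet normal 0.136 -0.315 0.939
outer loop
vertex -0.655 -0.39 -0.021
vertex -1.295 0.473 0.361
vertex -2.018 -1.347 -0.144
endloop
endfacet
facet normal -0.562 0.757 0.334
outer loop
vertex -2.658 -0.484 0.237
vertex -1.295 0.473 0.361
vertex -2.845 -0.05 -1.059
endloop
endfacet
facet normal -0.136 0.314 -0.940
outer loop
vertex -1.482 0.907 -0.936
vertex -0.842 0.044 -1.317
vertex -2.845 -0.05 -1.059
endloop
endfacet
facet normal -0.562 0.757 0.334
outer loop
vertex -2.845 -0.05 -1.059
vertex -1.295 0.473 0.361
vertex -1.482 0.907 -0.936
endloop
endfacet
facet normal 0.816 0.573 0.074
outer loop
vertex -1.482 0.907 -0.936
vertex -0.655 -0.39 -0.021
vertex -0.842 0.044 -1.317
endloop
endfacet
facet normal 0.816 0.573 0.074
outer loop
vertex -1.295 0.473 0.361
vertex -0.655 -0.39 -0.021
vertex -1.482 0.907 -0.936
endloop
endfacet
facet normal -0.969 -0.174 0.177
outer loop
vertex -4.271 -1.914 0.237
vertex -4.6 -0.794 -0.461
vertex -4.333 -2.502 -0.679
endloop
endfacet
facet normal 0.242 -0.824 0.512
outer loop
vertex -2.58 -2.186 -0.999
vertex -4.271 -1.914 0.237
vertex -4.333 -2.502 -0.679
endloop
endfacet
facet normal -0.969 -0.174 0.177
outer loop
vertex -4.333 -2.502 -0.679
vertex -4.6 -0.794 -0.461
vertex -4.662 -1.382 -1.376
endloop
endfacet
facet normal -0.056 -0.539 -0.840
outer loop
vertex -4.662 -1.382 -1.376
vertex -2.58 -2.186 -0.999
vertex -4.333 -2.502 -0.679
endloop
endfacet
facet normal 0.056 0.540 0.840
outer loop
vertex -4.271 -1.914 0.237
vertex -2.847 -0.478 -0.781
vertex -4.6 -0.794 -0.461
endloop
endfacet
facet normal 0.242 -0.824 0.513
outer loop
vertex -2.518 -1.598 -0.084
vertex -4.271 -1.914 0.237
vertex -2.58 -2.186 -0.999
endloop
endfacet
facet normal 0.057 0.539 0.840
outer loop
vertex -2.518 -1.598 -0.084
vertex -2.847 -0.478 -0.781
vertex -4.271 -1.914 0.237
endloop
endfacet
facet normal -0.242 0.824 -0.513
outer loop
vertex -4.6 -0.794 -0.461
vertex -2.847 -0.478 -0.781
vertex -4.662 -1.382 -1.376
endloop
endfacet
facet normal -0.056 -0.540 -0.840
outer loop
vertex -2.909 -1.066 -1.697
vertex -2.58 -2.186 -0.999
vertex -4.662 -1.382 -1.376
endloop
endfacet
facet normal -0.242 0.824 -0.512
outer loop
vertex -4.662 -1.382 -1.376
vertex -2.847 -0.478 -0.781
vertex -2.909 -1.066 -1.697
endloop
endfacet
facet normal 0.969 0.174 -0.177
outer loop
vertex -2.909 -1.066 -1.697
vertex -2.518 -1.598 -0.084
vertex -2.58 -2.186 -0.999
endloop
endfacet
facet normal 0.969 0.174 -0.177
outer loop
vertex -2.847 -0.478 -0.781
vertex -2.518 -1.598 -0.084
vertex -2.909 -1.066 -1.697
endloop
endfacet

endsolid


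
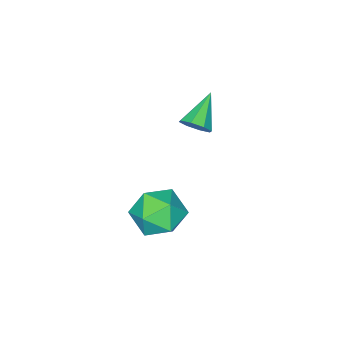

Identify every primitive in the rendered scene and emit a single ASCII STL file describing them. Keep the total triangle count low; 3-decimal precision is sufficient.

solid 
facet normal 0.782 0.250 -0.571
outer loop
vertex -1.164 1.673 3.9
vertex -1.51 1.555 3.375
vertex -1.406 2.069 3.742
endloop
endfacet
facet normal 0.079 0.410 0.908
outer loop
vertex -1.164 1.673 3.9
vertex -1.406 2.069 3.742
vertex -2.73 1.165 4.265
endloop
endfacet
facet normal 0.782 0.250 -0.571
outer loop
vertex -1.406 2.069 3.742
vertex -1.51 1.555 3.375
vertex -1.709 2.164 3.369
endloop
endfacet
facet normal -0.352 0.798 0.489
outer loop
vertex -1.406 2.069 3.742
vertex -1.709 2.164 3.369
vertex -2.73 1.165 4.265
endloop
endfacet
facet normal 0.782 0.250 -0.570
outer loop
vertex -1.709 2.164 3.369
vertex -1.51 1.555 3.375
vertex -1.895 1.902 2.999
endloop
endfacet
facet normal -0.739 0.666 -0.100
outer loop
vertex -1.709 2.164 3.369
vertex -1.895 1.902 2.999
vertex -2.73 1.165 4.265
endloop
endfacet
facet normal 0.782 0.250 -0.571
outer loop
vertex -1.895 1.902 2.999
vertex -1.51 1.555 3.375
vertex -1.856 1.437 2.849
endloop
endfacet
facet normal -0.855 0.093 -0.510
outer loop
vertex -1.895 1.902 2.999
vertex -1.856 1.437 2.849
vertex -2.73 1.165 4.265
endloop
endfacet
facet normal 0.782 0.251 -0.571
outer loop
vertex -1.856 1.437 2.849
vertex -1.51 1.555 3.375
vertex -1.614 1.042 3.007
endloop
endfacet
facet normal -0.632 -0.589 -0.503
outer loop
vertex -1.856 1.437 2.849
vertex -1.614 1.042 3.007
vertex -2.73 1.165 4.265
endloop
endfacet
facet normal 0.782 0.251 -0.571
outer loop
vertex -1.614 1.042 3.007
vertex -1.51 1.555 3.375
vertex -1.311 0.947 3.38
endloop
endfacet
facet normal -0.202 -0.976 -0.084
outer loop
vertex -1.614 1.042 3.007
vertex -1.311 0.947 3.38
vertex -2.73 1.165 4.265
endloop
endfacet
facet normal 0.782 0.251 -0.570
outer loop
vertex -1.311 0.947 3.38
vertex -1.51 1.555 3.375
vertex -1.125 1.208 3.75
endloop
endfacet
facet normal 0.184 -0.844 0.503
outer loop
vertex -1.311 0.947 3.38
vertex -1.125 1.208 3.75
vertex -2.73 1.165 4.265
endloop
endfacet
facet normal 0.782 0.250 -0.571
outer loop
vertex -1.125 1.208 3.75
vertex -1.51 1.555 3.375
vertex -1.164 1.673 3.9
endloop
endfacet
facet normal 0.301 -0.270 0.915
outer loop
vertex -1.125 1.208 3.75
vertex -1.164 1.673 3.9
vertex -2.73 1.165 4.265
endloop
endfacet
facet normal -0.119 0.936 0.330
outer loop
vertex 0.474 2.268 -0.881
vertex -0.649 2.078 -0.746
vertex 0.076 1.866 0.116
endloop
endfacet
facet normal 0.532 0.690 0.491
outer loop
vertex 0.474 2.268 -0.881
vertex 0.076 1.866 0.116
vertex 1.042 1.439 -0.33
endloop
endfacet
facet normal 0.854 0.506 -0.119
outer loop
vertex 0.474 2.268 -0.881
vertex 1.042 1.439 -0.33
vertex 0.914 1.388 -1.468
endloop
endfacet
facet normal 0.403 0.639 -0.656
outer loop
vertex 0.474 2.268 -0.881
vertex 0.914 1.388 -1.468
vertex -0.131 1.783 -1.725
endloop
endfacet
facet normal -0.198 0.904 -0.378
outer loop
vertex 0.474 2.268 -0.881
vertex -0.131 1.783 -1.725
vertex -0.649 2.078 -0.746
endloop
endfacet
facet normal 0.454 0.101 0.886
outer loop
vertex 1.042 1.439 -0.33
vertex 0.076 1.866 0.116
vertex 0.271 0.737 0.145
endloop
endfacet
facet normal -0.599 0.499 0.626
outer loop
vertex 0.076 1.866 0.116
vertex -0.649 2.078 -0.746
vertex -0.774 1.132 -0.112
endloop
endfacet
facet normal -0.728 0.447 -0.520
outer loop
vertex -0.649 2.078 -0.746
vertex -0.131 1.783 -1.725
vertex -0.902 1.081 -1.25
endloop
endfacet
facet normal 0.245 0.017 -0.969
outer loop
vertex -0.131 1.783 -1.725
vertex 0.914 1.388 -1.468
vertex 0.064 0.654 -1.696
endloop
endfacet
facet normal 0.975 -0.196 -0.101
outer loop
vertex 0.914 1.388 -1.468
vertex 1.042 1.439 -0.33
vertex 0.789 0.442 -0.834
endloop
endfacet
facet normal -0.403 -0.639 0.656
outer loop
vertex -0.334 0.252 -0.699
vertex 0.271 0.737 0.145
vertex -0.774 1.132 -0.112
endloop
endfacet
facet normal -0.854 -0.506 0.119
outer loop
vertex -0.334 0.252 -0.699
vertex -0.774 1.132 -0.112
vertex -0.902 1.081 -1.25
endloop
endfacet
facet normal -0.532 -0.690 -0.491
outer loop
vertex -0.334 0.252 -0.699
vertex -0.902 1.081 -1.25
vertex 0.064 0.654 -1.696
endloop
endfacet
facet normal 0.119 -0.936 -0.330
outer loop
vertex -0.334 0.252 -0.699
vertex 0.064 0.654 -1.696
vertex 0.789 0.442 -0.834
endloop
endfacet
facet normal 0.198 -0.904 0.378
outer loop
vertex -0.334 0.252 -0.699
vertex 0.789 0.442 -0.834
vertex 0.271 0.737 0.145
endloop
endfacet
facet normal -0.245 -0.017 0.969
outer loop
vertex -0.774 1.132 -0.112
vertex 0.271 0.737 0.145
vertex 0.076 1.866 0.116
endloop
endfacet
facet normal -0.975 0.196 0.101
outer loop
vertex -0.902 1.081 -1.25
vertex -0.774 1.132 -0.112
vertex -0.649 2.078 -0.746
endloop
endfacet
facet normal -0.454 -0.101 -0.886
outer loop
vertex 0.064 0.654 -1.696
vertex -0.902 1.081 -1.25
vertex -0.131 1.783 -1.725
endloop
endfacet
facet normal 0.599 -0.499 -0.626
outer loop
vertex 0.789 0.442 -0.834
vertex 0.064 0.654 -1.696
vertex 0.914 1.388 -1.468
endloop
endfacet
facet normal 0.728 -0.447 0.520
outer loop
vertex 0.271 0.737 0.145
vertex 0.789 0.442 -0.834
vertex 1.042 1.439 -0.33
endloop
endfacet

endsolid


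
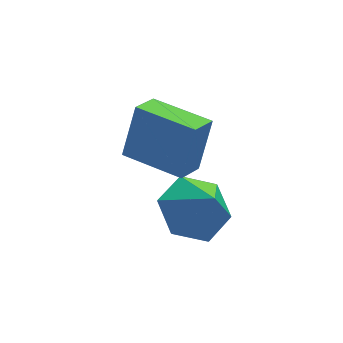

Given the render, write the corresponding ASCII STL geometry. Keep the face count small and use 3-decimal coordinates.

solid 
facet normal -0.634 -0.675 0.377
outer loop
vertex 1.074 1.205 3.458
vertex -0.236 2.454 3.493
vertex 0.62 0.772 1.921
endloop
endfacet
facet normal 0.723 -0.690 -0.019
outer loop
vertex 1.216 1.406 1.567
vertex 1.074 1.205 3.458
vertex 0.62 0.772 1.921
endloop
endfacet
facet normal -0.634 -0.675 0.378
outer loop
vertex 0.62 0.772 1.921
vertex -0.236 2.454 3.493
vertex -0.69 2.021 1.957
endloop
endfacet
facet normal -0.273 -0.260 -0.926
outer loop
vertex -0.69 2.021 1.957
vertex 1.216 1.406 1.567
vertex 0.62 0.772 1.921
endloop
endfacet
facet normal 0.273 0.260 0.926
outer loop
vertex 1.074 1.205 3.458
vertex 0.36 3.088 3.139
vertex -0.236 2.454 3.493
endloop
endfacet
facet normal 0.723 -0.690 -0.019
outer loop
vertex 1.67 1.839 3.103
vertex 1.074 1.205 3.458
vertex 1.216 1.406 1.567
endloop
endfacet
facet normal 0.274 0.261 0.926
outer loop
vertex 1.67 1.839 3.103
vertex 0.36 3.088 3.139
vertex 1.074 1.205 3.458
endloop
endfacet
facet normal -0.723 0.690 0.019
outer loop
vertex -0.236 2.454 3.493
vertex 0.36 3.088 3.139
vertex -0.69 2.021 1.957
endloop
endfacet
facet normal -0.274 -0.261 -0.926
outer loop
vertex -0.094 2.655 1.602
vertex 1.216 1.406 1.567
vertex -0.69 2.021 1.957
endloop
endfacet
facet normal -0.723 0.690 0.019
outer loop
vertex -0.69 2.021 1.957
vertex 0.36 3.088 3.139
vertex -0.094 2.655 1.602
endloop
endfacet
facet normal 0.634 0.675 -0.378
outer loop
vertex -0.094 2.655 1.602
vertex 1.67 1.839 3.103
vertex 1.216 1.406 1.567
endloop
endfacet
facet normal 0.634 0.675 -0.377
outer loop
vertex 0.36 3.088 3.139
vertex 1.67 1.839 3.103
vertex -0.094 2.655 1.602
endloop
endfacet
facet normal -0.288 0.506 -0.813
outer loop
vertex 1.908 2.206 -0.125
vertex 1.126 1.481 -0.299
vertex 0.931 2.351 0.311
endloop
endfacet
facet normal 0.422 0.412 0.808
outer loop
vertex 1.908 2.206 -0.125
vertex 0.931 2.351 0.311
vertex 1.514 0.799 0.799
endloop
endfacet
facet normal -0.287 0.506 -0.813
outer loop
vertex 0.931 2.351 0.311
vertex 1.126 1.481 -0.299
vertex 0.149 1.627 0.137
endloop
endfacet
facet normal -0.352 0.158 0.923
outer loop
vertex 0.931 2.351 0.311
vertex 0.149 1.627 0.137
vertex 1.514 0.799 0.799
endloop
endfacet
facet normal -0.287 0.506 -0.813
outer loop
vertex 0.149 1.627 0.137
vertex 1.126 1.481 -0.299
vertex 0.344 0.757 -0.473
endloop
endfacet
facet normal -0.609 -0.542 0.578
outer loop
vertex 0.149 1.627 0.137
vertex 0.344 0.757 -0.473
vertex 1.514 0.799 0.799
endloop
endfacet
facet normal -0.288 0.506 -0.813
outer loop
vertex 0.344 0.757 -0.473
vertex 1.126 1.481 -0.299
vertex 1.322 0.612 -0.909
endloop
endfacet
facet normal -0.094 -0.989 0.119
outer loop
vertex 0.344 0.757 -0.473
vertex 1.322 0.612 -0.909
vertex 1.514 0.799 0.799
endloop
endfacet
facet normal -0.288 0.506 -0.813
outer loop
vertex 1.322 0.612 -0.909
vertex 1.126 1.481 -0.299
vertex 2.104 1.336 -0.735
endloop
endfacet
facet normal 0.679 -0.734 0.004
outer loop
vertex 1.322 0.612 -0.909
vertex 2.104 1.336 -0.735
vertex 1.514 0.799 0.799
endloop
endfacet
facet normal -0.288 0.506 -0.813
outer loop
vertex 2.104 1.336 -0.735
vertex 1.126 1.481 -0.299
vertex 1.908 2.206 -0.125
endloop
endfacet
facet normal 0.937 -0.033 0.349
outer loop
vertex 2.104 1.336 -0.735
vertex 1.908 2.206 -0.125
vertex 1.514 0.799 0.799
endloop
endfacet

endsolid


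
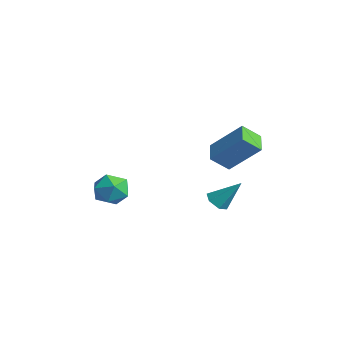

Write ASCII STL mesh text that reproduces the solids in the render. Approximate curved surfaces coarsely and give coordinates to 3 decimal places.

solid 
facet normal -0.757 -0.018 0.653
outer loop
vertex -3.685 -1.416 -2.731
vertex -3.811 -2.327 -2.902
vertex -3.23 -2.056 -2.221
endloop
endfacet
facet normal -0.274 0.473 0.838
outer loop
vertex -3.685 -1.416 -2.731
vertex -3.23 -2.056 -2.221
vertex -2.785 -1.285 -2.511
endloop
endfacet
facet normal -0.208 0.932 0.296
outer loop
vertex -3.685 -1.416 -2.731
vertex -2.785 -1.285 -2.511
vertex -3.091 -1.08 -3.371
endloop
endfacet
facet normal -0.651 0.725 -0.224
outer loop
vertex -3.685 -1.416 -2.731
vertex -3.091 -1.08 -3.371
vertex -3.725 -1.724 -3.613
endloop
endfacet
facet normal -0.990 0.138 -0.003
outer loop
vertex -3.685 -1.416 -2.731
vertex -3.725 -1.724 -3.613
vertex -3.811 -2.327 -2.902
endloop
endfacet
facet normal 0.354 0.143 0.924
outer loop
vertex -2.785 -1.285 -2.511
vertex -3.23 -2.056 -2.221
vertex -2.355 -2.116 -2.547
endloop
endfacet
facet normal -0.429 -0.652 0.625
outer loop
vertex -3.23 -2.056 -2.221
vertex -3.811 -2.327 -2.902
vertex -2.989 -2.76 -2.789
endloop
endfacet
facet normal -0.807 -0.399 -0.436
outer loop
vertex -3.811 -2.327 -2.902
vertex -3.725 -1.724 -3.613
vertex -3.295 -2.555 -3.649
endloop
endfacet
facet normal -0.258 0.552 -0.793
outer loop
vertex -3.725 -1.724 -3.613
vertex -3.091 -1.08 -3.371
vertex -2.85 -1.784 -3.939
endloop
endfacet
facet normal 0.460 0.886 0.047
outer loop
vertex -3.091 -1.08 -3.371
vertex -2.785 -1.285 -2.511
vertex -2.269 -1.513 -3.258
endloop
endfacet
facet normal 0.651 -0.725 0.224
outer loop
vertex -2.395 -2.424 -3.429
vertex -2.355 -2.116 -2.547
vertex -2.989 -2.76 -2.789
endloop
endfacet
facet normal 0.208 -0.932 -0.296
outer loop
vertex -2.395 -2.424 -3.429
vertex -2.989 -2.76 -2.789
vertex -3.295 -2.555 -3.649
endloop
endfacet
facet normal 0.274 -0.473 -0.838
outer loop
vertex -2.395 -2.424 -3.429
vertex -3.295 -2.555 -3.649
vertex -2.85 -1.784 -3.939
endloop
endfacet
facet normal 0.757 0.018 -0.653
outer loop
vertex -2.395 -2.424 -3.429
vertex -2.85 -1.784 -3.939
vertex -2.269 -1.513 -3.258
endloop
endfacet
facet normal 0.990 -0.138 0.003
outer loop
vertex -2.395 -2.424 -3.429
vertex -2.269 -1.513 -3.258
vertex -2.355 -2.116 -2.547
endloop
endfacet
facet normal 0.258 -0.552 0.793
outer loop
vertex -2.989 -2.76 -2.789
vertex -2.355 -2.116 -2.547
vertex -3.23 -2.056 -2.221
endloop
endfacet
facet normal -0.460 -0.886 -0.047
outer loop
vertex -3.295 -2.555 -3.649
vertex -2.989 -2.76 -2.789
vertex -3.811 -2.327 -2.902
endloop
endfacet
facet normal -0.354 -0.143 -0.924
outer loop
vertex -2.85 -1.784 -3.939
vertex -3.295 -2.555 -3.649
vertex -3.725 -1.724 -3.613
endloop
endfacet
facet normal 0.429 0.652 -0.625
outer loop
vertex -2.269 -1.513 -3.258
vertex -2.85 -1.784 -3.939
vertex -3.091 -1.08 -3.371
endloop
endfacet
facet normal 0.807 0.399 0.436
outer loop
vertex -2.355 -2.116 -2.547
vertex -2.269 -1.513 -3.258
vertex -2.785 -1.285 -2.511
endloop
endfacet
facet normal -0.387 -0.538 -0.749
outer loop
vertex 2.167 0.78 -2.608
vertex 1.836 0.491 -2.229
vertex 1.638 0.977 -2.476
endloop
endfacet
facet normal 0.247 0.901 -0.356
outer loop
vertex 2.167 0.78 -2.608
vertex 1.638 0.977 -2.476
vertex 2.424 1.309 -1.091
endloop
endfacet
facet normal -0.387 -0.538 -0.749
outer loop
vertex 1.638 0.977 -2.476
vertex 1.836 0.491 -2.229
vertex 1.307 0.688 -2.097
endloop
endfacet
facet normal -0.566 0.814 0.126
outer loop
vertex 1.638 0.977 -2.476
vertex 1.307 0.688 -2.097
vertex 2.424 1.309 -1.091
endloop
endfacet
facet normal -0.387 -0.537 -0.750
outer loop
vertex 1.307 0.688 -2.097
vertex 1.836 0.491 -2.229
vertex 1.505 0.202 -1.851
endloop
endfacet
facet normal -0.692 0.081 0.718
outer loop
vertex 1.307 0.688 -2.097
vertex 1.505 0.202 -1.851
vertex 2.424 1.309 -1.091
endloop
endfacet
facet normal -0.387 -0.537 -0.750
outer loop
vertex 1.505 0.202 -1.851
vertex 1.836 0.491 -2.229
vertex 2.034 0.005 -1.983
endloop
endfacet
facet normal -0.004 -0.564 0.826
outer loop
vertex 1.505 0.202 -1.851
vertex 2.034 0.005 -1.983
vertex 2.424 1.309 -1.091
endloop
endfacet
facet normal -0.387 -0.537 -0.750
outer loop
vertex 2.034 0.005 -1.983
vertex 1.836 0.491 -2.229
vertex 2.365 0.294 -2.361
endloop
endfacet
facet normal 0.809 -0.477 0.344
outer loop
vertex 2.034 0.005 -1.983
vertex 2.365 0.294 -2.361
vertex 2.424 1.309 -1.091
endloop
endfacet
facet normal -0.387 -0.538 -0.749
outer loop
vertex 2.365 0.294 -2.361
vertex 1.836 0.491 -2.229
vertex 2.167 0.78 -2.608
endloop
endfacet
facet normal 0.935 0.255 -0.247
outer loop
vertex 2.365 0.294 -2.361
vertex 2.167 0.78 -2.608
vertex 2.424 1.309 -1.091
endloop
endfacet
facet normal -0.828 0.475 0.300
outer loop
vertex 2.151 1.476 2.072
vertex 2.351 2.264 1.376
vertex 1.14 0.555 0.738
endloop
endfacet
facet normal -0.188 -0.736 0.650
outer loop
vertex 2.009 0.056 0.424
vertex 2.151 1.476 2.072
vertex 1.14 0.555 0.738
endloop
endfacet
facet normal -0.828 0.475 0.300
outer loop
vertex 1.14 0.555 0.738
vertex 2.351 2.264 1.376
vertex 1.34 1.343 0.042
endloop
endfacet
facet normal -0.529 -0.482 -0.698
outer loop
vertex 1.34 1.343 0.042
vertex 2.009 0.056 0.424
vertex 1.14 0.555 0.738
endloop
endfacet
facet normal 0.529 0.482 0.698
outer loop
vertex 2.151 1.476 2.072
vertex 3.22 1.765 1.062
vertex 2.351 2.264 1.376
endloop
endfacet
facet normal -0.188 -0.736 0.650
outer loop
vertex 3.02 0.977 1.758
vertex 2.151 1.476 2.072
vertex 2.009 0.056 0.424
endloop
endfacet
facet normal 0.529 0.482 0.698
outer loop
vertex 3.02 0.977 1.758
vertex 3.22 1.765 1.062
vertex 2.151 1.476 2.072
endloop
endfacet
facet normal 0.188 0.736 -0.650
outer loop
vertex 2.351 2.264 1.376
vertex 3.22 1.765 1.062
vertex 1.34 1.343 0.042
endloop
endfacet
facet normal -0.529 -0.482 -0.698
outer loop
vertex 2.209 0.844 -0.272
vertex 2.009 0.056 0.424
vertex 1.34 1.343 0.042
endloop
endfacet
facet normal 0.188 0.736 -0.650
outer loop
vertex 1.34 1.343 0.042
vertex 3.22 1.765 1.062
vertex 2.209 0.844 -0.272
endloop
endfacet
facet normal 0.828 -0.475 -0.300
outer loop
vertex 2.209 0.844 -0.272
vertex 3.02 0.977 1.758
vertex 2.009 0.056 0.424
endloop
endfacet
facet normal 0.828 -0.475 -0.300
outer loop
vertex 3.22 1.765 1.062
vertex 3.02 0.977 1.758
vertex 2.209 0.844 -0.272
endloop
endfacet

endsolid


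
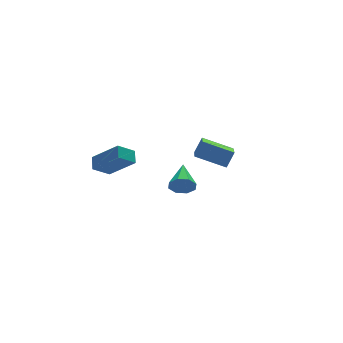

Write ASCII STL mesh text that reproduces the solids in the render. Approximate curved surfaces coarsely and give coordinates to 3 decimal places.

solid 
facet normal -0.429 -0.855 -0.291
outer loop
vertex 0.318 -4.66 4.117
vertex 0.097 -4.326 3.46
vertex 0.72 -4.716 3.689
endloop
endfacet
facet normal 0.710 -0.157 0.687
outer loop
vertex 0.318 -4.66 4.117
vertex 0.72 -4.716 3.689
vertex 0.863 -2.794 3.98
endloop
endfacet
facet normal -0.429 -0.855 -0.291
outer loop
vertex 0.72 -4.716 3.689
vertex 0.097 -4.326 3.46
vertex 0.756 -4.543 3.127
endloop
endfacet
facet normal 0.996 -0.080 0.039
outer loop
vertex 0.72 -4.716 3.689
vertex 0.756 -4.543 3.127
vertex 0.863 -2.794 3.98
endloop
endfacet
facet normal -0.429 -0.855 -0.291
outer loop
vertex 0.756 -4.543 3.127
vertex 0.097 -4.326 3.46
vertex 0.407 -4.243 2.76
endloop
endfacet
facet normal 0.792 0.228 -0.567
outer loop
vertex 0.756 -4.543 3.127
vertex 0.407 -4.243 2.76
vertex 0.863 -2.794 3.98
endloop
endfacet
facet normal -0.428 -0.856 -0.291
outer loop
vertex 0.407 -4.243 2.76
vertex 0.097 -4.326 3.46
vertex -0.125 -3.991 2.802
endloop
endfacet
facet normal 0.217 0.588 -0.779
outer loop
vertex 0.407 -4.243 2.76
vertex -0.125 -3.991 2.802
vertex 0.863 -2.794 3.98
endloop
endfacet
facet normal -0.428 -0.856 -0.291
outer loop
vertex -0.125 -3.991 2.802
vertex 0.097 -4.326 3.46
vertex -0.526 -3.936 3.23
endloop
endfacet
facet normal -0.394 0.789 -0.471
outer loop
vertex -0.125 -3.991 2.802
vertex -0.526 -3.936 3.23
vertex 0.863 -2.794 3.98
endloop
endfacet
facet normal -0.428 -0.856 -0.292
outer loop
vertex -0.526 -3.936 3.23
vertex 0.097 -4.326 3.46
vertex -0.563 -4.109 3.792
endloop
endfacet
facet normal -0.680 0.712 0.175
outer loop
vertex -0.526 -3.936 3.23
vertex -0.563 -4.109 3.792
vertex 0.863 -2.794 3.98
endloop
endfacet
facet normal -0.428 -0.856 -0.291
outer loop
vertex -0.563 -4.109 3.792
vertex 0.097 -4.326 3.46
vertex -0.213 -4.409 4.16
endloop
endfacet
facet normal -0.475 0.404 0.782
outer loop
vertex -0.563 -4.109 3.792
vertex -0.213 -4.409 4.16
vertex 0.863 -2.794 3.98
endloop
endfacet
facet normal -0.428 -0.856 -0.291
outer loop
vertex -0.213 -4.409 4.16
vertex 0.097 -4.326 3.46
vertex 0.318 -4.66 4.117
endloop
endfacet
facet normal 0.101 0.043 0.994
outer loop
vertex -0.213 -4.409 4.16
vertex 0.318 -4.66 4.117
vertex 0.863 -2.794 3.98
endloop
endfacet
facet normal -0.496 0.574 -0.652
outer loop
vertex -1.702 3.644 0.384
vertex -1.409 4.405 0.831
vertex -0.658 3.687 -0.373
endloop
endfacet
facet normal -0.314 -0.819 -0.480
outer loop
vertex 0.409 2.455 1.029
vertex -1.702 3.644 0.384
vertex -0.658 3.687 -0.373
endloop
endfacet
facet normal -0.497 0.573 -0.652
outer loop
vertex -0.658 3.687 -0.373
vertex -1.409 4.405 0.831
vertex -0.366 4.449 0.074
endloop
endfacet
facet normal 0.809 0.034 -0.586
outer loop
vertex -0.366 4.449 0.074
vertex 0.409 2.455 1.029
vertex -0.658 3.687 -0.373
endloop
endfacet
facet normal -0.809 -0.033 0.587
outer loop
vertex -1.702 3.644 0.384
vertex -0.342 3.173 2.233
vertex -1.409 4.405 0.831
endloop
endfacet
facet normal -0.314 -0.819 -0.481
outer loop
vertex -0.634 2.411 1.786
vertex -1.702 3.644 0.384
vertex 0.409 2.455 1.029
endloop
endfacet
facet normal -0.809 -0.034 0.587
outer loop
vertex -0.634 2.411 1.786
vertex -0.342 3.173 2.233
vertex -1.702 3.644 0.384
endloop
endfacet
facet normal 0.314 0.819 0.480
outer loop
vertex -1.409 4.405 0.831
vertex -0.342 3.173 2.233
vertex -0.366 4.449 0.074
endloop
endfacet
facet normal 0.809 0.033 -0.587
outer loop
vertex 0.702 3.216 1.476
vertex 0.409 2.455 1.029
vertex -0.366 4.449 0.074
endloop
endfacet
facet normal 0.315 0.819 0.480
outer loop
vertex -0.366 4.449 0.074
vertex -0.342 3.173 2.233
vertex 0.702 3.216 1.476
endloop
endfacet
facet normal 0.497 -0.574 0.651
outer loop
vertex 0.702 3.216 1.476
vertex -0.634 2.411 1.786
vertex 0.409 2.455 1.029
endloop
endfacet
facet normal 0.496 -0.573 0.652
outer loop
vertex -0.342 3.173 2.233
vertex -0.634 2.411 1.786
vertex 0.702 3.216 1.476
endloop
endfacet
facet normal -0.756 0.551 0.352
outer loop
vertex 2.823 -1.071 4.21
vertex 3.666 0.703 3.242
vertex 2.252 -1.286 3.319
endloop
endfacet
facet normal -0.385 -0.810 0.442
outer loop
vertex 3.674 -2.323 2.658
vertex 2.823 -1.071 4.21
vertex 2.252 -1.286 3.319
endloop
endfacet
facet normal -0.757 0.551 0.351
outer loop
vertex 2.252 -1.286 3.319
vertex 3.666 0.703 3.242
vertex 3.095 0.488 2.35
endloop
endfacet
facet normal -0.529 -0.199 -0.825
outer loop
vertex 3.095 0.488 2.35
vertex 3.674 -2.323 2.658
vertex 2.252 -1.286 3.319
endloop
endfacet
facet normal 0.529 0.199 0.825
outer loop
vertex 2.823 -1.071 4.21
vertex 5.088 -0.334 2.581
vertex 3.666 0.703 3.242
endloop
endfacet
facet normal -0.386 -0.810 0.442
outer loop
vertex 4.245 -2.108 3.55
vertex 2.823 -1.071 4.21
vertex 3.674 -2.323 2.658
endloop
endfacet
facet normal 0.529 0.200 0.825
outer loop
vertex 4.245 -2.108 3.55
vertex 5.088 -0.334 2.581
vertex 2.823 -1.071 4.21
endloop
endfacet
facet normal 0.385 0.810 -0.442
outer loop
vertex 3.666 0.703 3.242
vertex 5.088 -0.334 2.581
vertex 3.095 0.488 2.35
endloop
endfacet
facet normal -0.528 -0.199 -0.825
outer loop
vertex 4.517 -0.549 1.69
vertex 3.674 -2.323 2.658
vertex 3.095 0.488 2.35
endloop
endfacet
facet normal 0.385 0.810 -0.442
outer loop
vertex 3.095 0.488 2.35
vertex 5.088 -0.334 2.581
vertex 4.517 -0.549 1.69
endloop
endfacet
facet normal 0.757 -0.551 -0.351
outer loop
vertex 4.517 -0.549 1.69
vertex 4.245 -2.108 3.55
vertex 3.674 -2.323 2.658
endloop
endfacet
facet normal 0.756 -0.552 -0.352
outer loop
vertex 5.088 -0.334 2.581
vertex 4.245 -2.108 3.55
vertex 4.517 -0.549 1.69
endloop
endfacet

endsolid


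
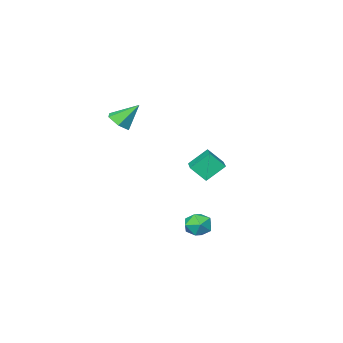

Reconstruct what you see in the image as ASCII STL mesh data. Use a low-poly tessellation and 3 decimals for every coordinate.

solid 
facet normal 0.509 -0.429 -0.746
outer loop
vertex 3.199 -1.99 3.17
vertex 2.569 -1.968 2.728
vertex 3.062 -1.377 2.724
endloop
endfacet
facet normal 0.570 0.563 0.599
outer loop
vertex 3.199 -1.99 3.17
vertex 3.062 -1.377 2.724
vertex 1.791 -1.312 3.872
endloop
endfacet
facet normal 0.508 -0.428 -0.748
outer loop
vertex 3.062 -1.377 2.724
vertex 2.569 -1.968 2.728
vertex 2.431 -1.355 2.283
endloop
endfacet
facet normal 0.042 0.999 -0.010
outer loop
vertex 3.062 -1.377 2.724
vertex 2.431 -1.355 2.283
vertex 1.791 -1.312 3.872
endloop
endfacet
facet normal 0.508 -0.428 -0.747
outer loop
vertex 2.431 -1.355 2.283
vertex 2.569 -1.968 2.728
vertex 1.938 -1.947 2.287
endloop
endfacet
facet normal -0.731 0.607 -0.311
outer loop
vertex 2.431 -1.355 2.283
vertex 1.938 -1.947 2.287
vertex 1.791 -1.312 3.872
endloop
endfacet
facet normal 0.507 -0.430 -0.747
outer loop
vertex 1.938 -1.947 2.287
vertex 2.569 -1.968 2.728
vertex 2.075 -2.559 2.733
endloop
endfacet
facet normal -0.975 -0.220 -0.002
outer loop
vertex 1.938 -1.947 2.287
vertex 2.075 -2.559 2.733
vertex 1.791 -1.312 3.872
endloop
endfacet
facet normal 0.507 -0.430 -0.747
outer loop
vertex 2.075 -2.559 2.733
vertex 2.569 -1.968 2.728
vertex 2.706 -2.581 3.174
endloop
endfacet
facet normal -0.447 -0.657 0.607
outer loop
vertex 2.075 -2.559 2.733
vertex 2.706 -2.581 3.174
vertex 1.791 -1.312 3.872
endloop
endfacet
facet normal 0.509 -0.429 -0.746
outer loop
vertex 2.706 -2.581 3.174
vertex 2.569 -1.968 2.728
vertex 3.199 -1.99 3.17
endloop
endfacet
facet normal 0.325 -0.265 0.908
outer loop
vertex 2.706 -2.581 3.174
vertex 3.199 -1.99 3.17
vertex 1.791 -1.312 3.872
endloop
endfacet
facet normal 0.329 0.911 -0.249
outer loop
vertex 1.001 2.128 -4.27
vertex 0.269 2.453 -4.048
vertex 0.88 2.385 -3.489
endloop
endfacet
facet normal 0.867 0.497 -0.029
outer loop
vertex 1.001 2.128 -4.27
vertex 0.88 2.385 -3.489
vertex 1.283 1.673 -3.635
endloop
endfacet
facet normal 0.889 -0.078 -0.451
outer loop
vertex 1.001 2.128 -4.27
vertex 1.283 1.673 -3.635
vertex 0.921 1.302 -4.284
endloop
endfacet
facet normal 0.364 -0.019 -0.931
outer loop
vertex 1.001 2.128 -4.27
vertex 0.921 1.302 -4.284
vertex 0.294 1.784 -4.539
endloop
endfacet
facet normal 0.018 0.592 -0.806
outer loop
vertex 1.001 2.128 -4.27
vertex 0.294 1.784 -4.539
vertex 0.269 2.453 -4.048
endloop
endfacet
facet normal 0.721 0.278 0.635
outer loop
vertex 1.283 1.673 -3.635
vertex 0.88 2.385 -3.489
vertex 0.726 1.716 -3.021
endloop
endfacet
facet normal -0.151 0.948 0.280
outer loop
vertex 0.88 2.385 -3.489
vertex 0.269 2.453 -4.048
vertex 0.099 2.198 -3.276
endloop
endfacet
facet normal -0.653 0.432 -0.622
outer loop
vertex 0.269 2.453 -4.048
vertex 0.294 1.784 -4.539
vertex -0.263 1.827 -3.925
endloop
endfacet
facet normal -0.092 -0.556 -0.826
outer loop
vertex 0.294 1.784 -4.539
vertex 0.921 1.302 -4.284
vertex 0.14 1.115 -4.071
endloop
endfacet
facet normal 0.756 -0.652 -0.049
outer loop
vertex 0.921 1.302 -4.284
vertex 1.283 1.673 -3.635
vertex 0.751 1.047 -3.512
endloop
endfacet
facet normal -0.364 0.019 0.931
outer loop
vertex 0.019 1.372 -3.29
vertex 0.726 1.716 -3.021
vertex 0.099 2.198 -3.276
endloop
endfacet
facet normal -0.889 0.078 0.451
outer loop
vertex 0.019 1.372 -3.29
vertex 0.099 2.198 -3.276
vertex -0.263 1.827 -3.925
endloop
endfacet
facet normal -0.867 -0.497 0.029
outer loop
vertex 0.019 1.372 -3.29
vertex -0.263 1.827 -3.925
vertex 0.14 1.115 -4.071
endloop
endfacet
facet normal -0.329 -0.911 0.249
outer loop
vertex 0.019 1.372 -3.29
vertex 0.14 1.115 -4.071
vertex 0.751 1.047 -3.512
endloop
endfacet
facet normal -0.018 -0.592 0.806
outer loop
vertex 0.019 1.372 -3.29
vertex 0.751 1.047 -3.512
vertex 0.726 1.716 -3.021
endloop
endfacet
facet normal 0.092 0.556 0.826
outer loop
vertex 0.099 2.198 -3.276
vertex 0.726 1.716 -3.021
vertex 0.88 2.385 -3.489
endloop
endfacet
facet normal -0.756 0.652 0.049
outer loop
vertex -0.263 1.827 -3.925
vertex 0.099 2.198 -3.276
vertex 0.269 2.453 -4.048
endloop
endfacet
facet normal -0.721 -0.278 -0.635
outer loop
vertex 0.14 1.115 -4.071
vertex -0.263 1.827 -3.925
vertex 0.294 1.784 -4.539
endloop
endfacet
facet normal 0.151 -0.948 -0.280
outer loop
vertex 0.751 1.047 -3.512
vertex 0.14 1.115 -4.071
vertex 0.921 1.302 -4.284
endloop
endfacet
facet normal 0.653 -0.432 0.622
outer loop
vertex 0.726 1.716 -3.021
vertex 0.751 1.047 -3.512
vertex 1.283 1.673 -3.635
endloop
endfacet
facet normal -0.585 -0.792 -0.174
outer loop
vertex -1.751 -0.232 0.356
vertex -2.307 0.363 -0.484
vertex -0.857 -0.69 -0.561
endloop
endfacet
facet normal 0.475 -0.509 0.718
outer loop
vertex 0.167 0.697 -0.256
vertex -1.751 -0.232 0.356
vertex -0.857 -0.69 -0.561
endloop
endfacet
facet normal -0.585 -0.792 -0.174
outer loop
vertex -0.857 -0.69 -0.561
vertex -2.307 0.363 -0.484
vertex -1.413 -0.095 -1.401
endloop
endfacet
facet normal 0.657 -0.337 -0.674
outer loop
vertex -1.413 -0.095 -1.401
vertex 0.167 0.697 -0.256
vertex -0.857 -0.69 -0.561
endloop
endfacet
facet normal -0.657 0.337 0.674
outer loop
vertex -1.751 -0.232 0.356
vertex -1.283 1.75 -0.179
vertex -2.307 0.363 -0.484
endloop
endfacet
facet normal 0.475 -0.509 0.718
outer loop
vertex -0.727 1.155 0.661
vertex -1.751 -0.232 0.356
vertex 0.167 0.697 -0.256
endloop
endfacet
facet normal -0.657 0.337 0.674
outer loop
vertex -0.727 1.155 0.661
vertex -1.283 1.75 -0.179
vertex -1.751 -0.232 0.356
endloop
endfacet
facet normal -0.475 0.509 -0.718
outer loop
vertex -2.307 0.363 -0.484
vertex -1.283 1.75 -0.179
vertex -1.413 -0.095 -1.401
endloop
endfacet
facet normal 0.657 -0.337 -0.674
outer loop
vertex -0.389 1.292 -1.096
vertex 0.167 0.697 -0.256
vertex -1.413 -0.095 -1.401
endloop
endfacet
facet normal -0.475 0.509 -0.718
outer loop
vertex -1.413 -0.095 -1.401
vertex -1.283 1.75 -0.179
vertex -0.389 1.292 -1.096
endloop
endfacet
facet normal 0.585 0.792 0.174
outer loop
vertex -0.389 1.292 -1.096
vertex -0.727 1.155 0.661
vertex 0.167 0.697 -0.256
endloop
endfacet
facet normal 0.585 0.792 0.174
outer loop
vertex -1.283 1.75 -0.179
vertex -0.727 1.155 0.661
vertex -0.389 1.292 -1.096
endloop
endfacet

endsolid
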